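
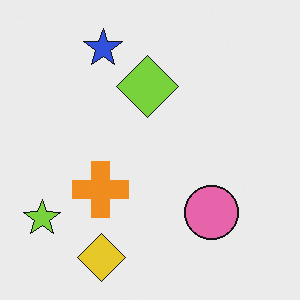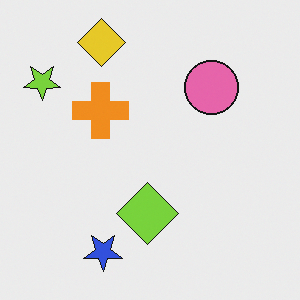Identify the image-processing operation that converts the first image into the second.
The image was flipped vertically (top ↔ bottom).

The yellow diamond is in the bottom of the first image and the top of the second — shapes on opposite sides of the horizontal midline have swapped in a mirror flip.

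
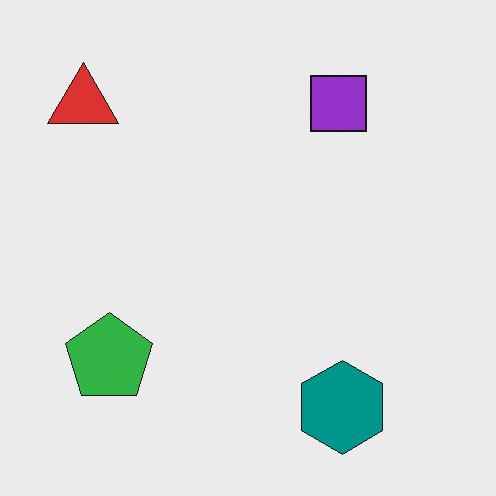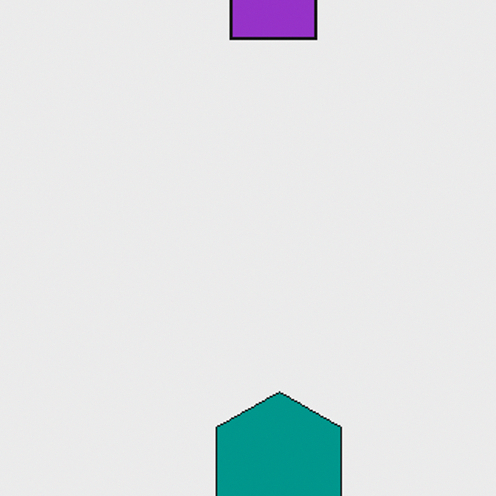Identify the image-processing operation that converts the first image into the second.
The image was cropped slightly and scaled back up.

The visible shapes are larger and the field of view is narrower; shapes near the original edges may be partly or wholly outside the frame — a crop-and-rescale.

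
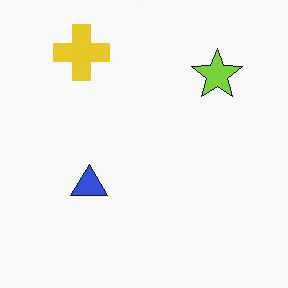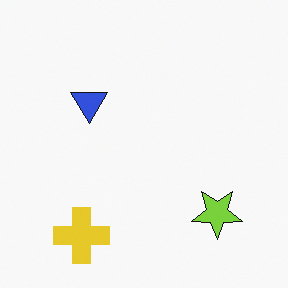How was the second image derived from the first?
It was flipped vertically (top ↔ bottom).

The yellow cross is in the top-left of the first image and the bottom-left of the second — shapes on opposite sides of the horizontal midline have swapped in a mirror flip.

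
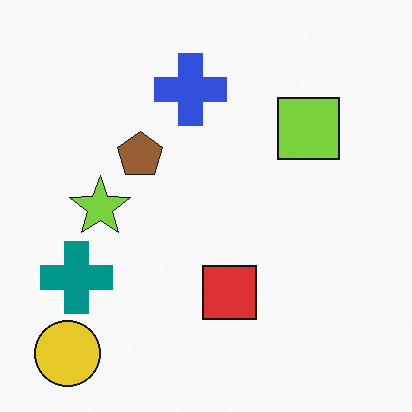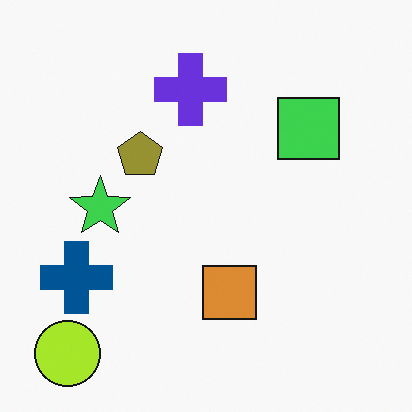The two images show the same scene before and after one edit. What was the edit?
The image was hue-shifted slightly.

Every shape's color has rotated by the same amount around the hue wheel — a uniform hue shift.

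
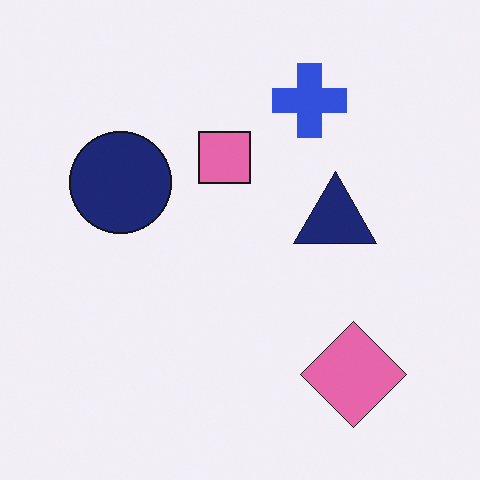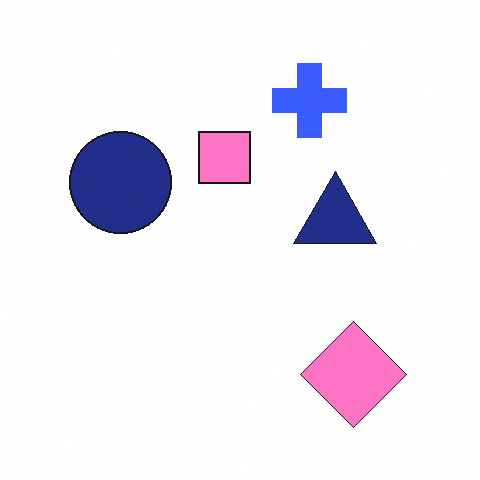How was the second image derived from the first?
The second image is the first slightly brightened.

Every pixel — background and shapes alike — is uniformly brightened.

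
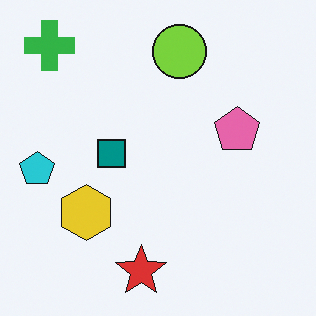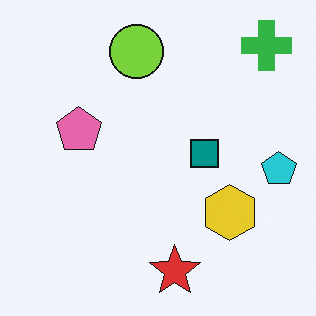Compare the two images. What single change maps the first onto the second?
The second image is the first flipped horizontally (left ↔ right).

The cyan pentagon is in the left of the first image and the right of the second — shapes on opposite sides of the vertical midline have swapped in a mirror flip.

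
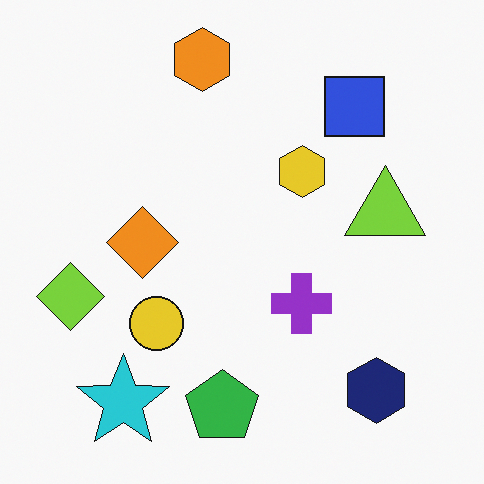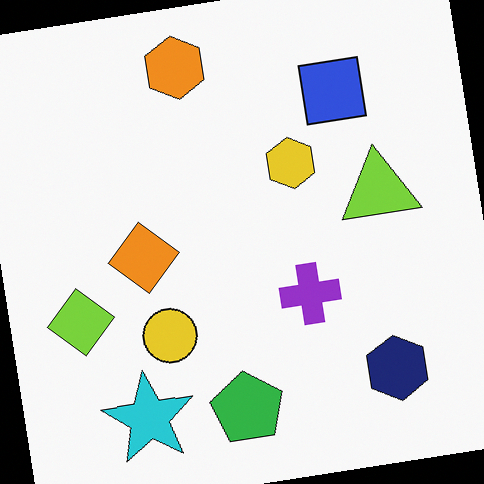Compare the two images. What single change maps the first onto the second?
The image was rotated counter-clockwise by a slight angle.

Every shape is tilted by the same angle and the image corners show triangular fill wedges — a whole-image rotation by a non-right angle.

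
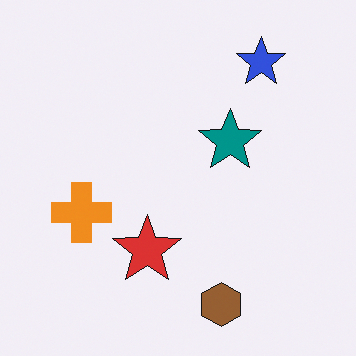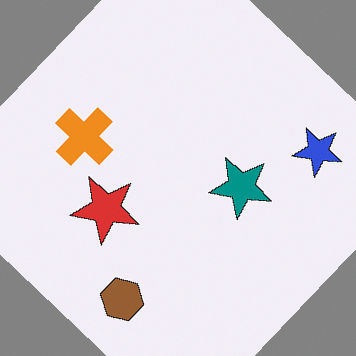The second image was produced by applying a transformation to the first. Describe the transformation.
It was rotated clockwise by a large amount — several tens of degrees.

Every shape is tilted by the same angle and the image corners show triangular fill wedges — a whole-image rotation by a non-right angle.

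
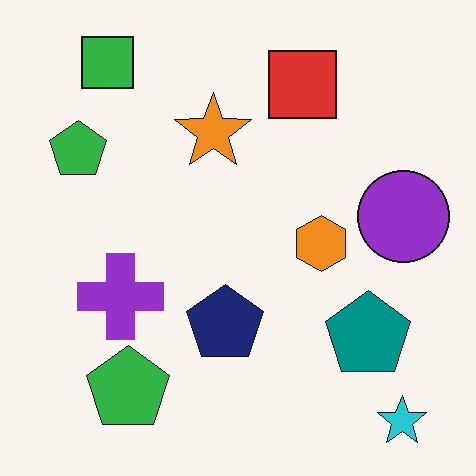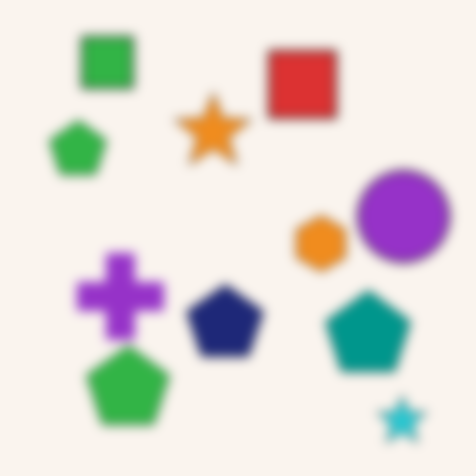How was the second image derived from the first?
Heavily blurred.

Shape edges and outlines are uniformly softened across the whole image.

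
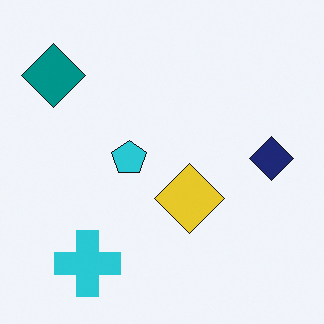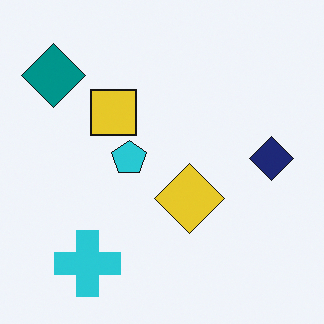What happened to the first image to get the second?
The second image is the first overlaid with an additional yellow square.

A yellow square appears in the second image that is absent from the first.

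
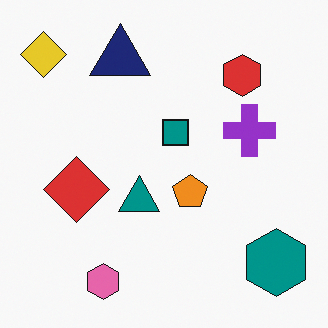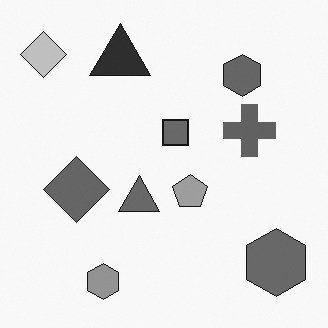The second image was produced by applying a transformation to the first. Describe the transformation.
The transformation is: converted to grayscale.

All color is removed — every shape is now a shade of grey.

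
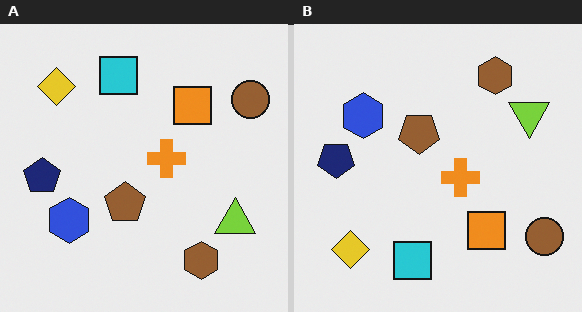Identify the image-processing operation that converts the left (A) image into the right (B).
The image was flipped vertically (top ↔ bottom).

The cyan square is in the top of the left (A) image and the bottom of the right (B) — shapes on opposite sides of the horizontal midline have swapped in a mirror flip.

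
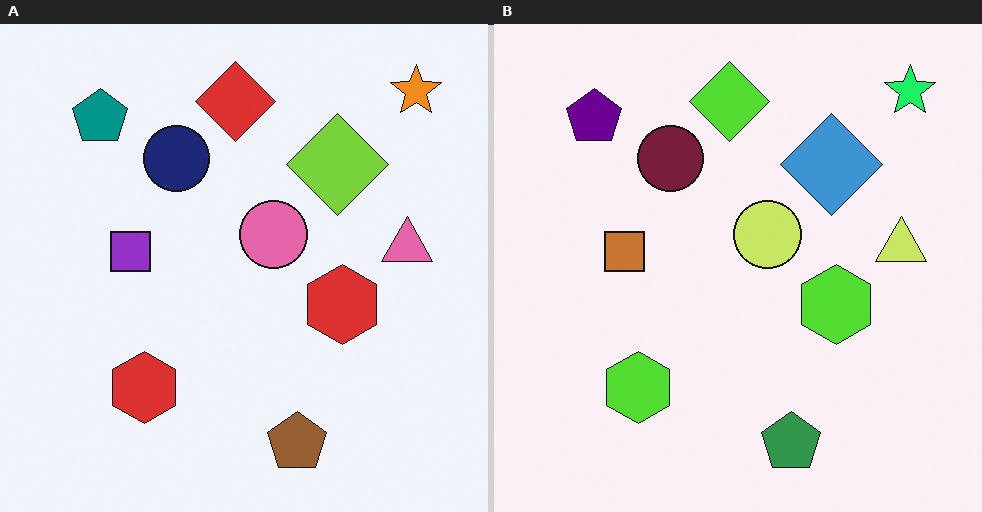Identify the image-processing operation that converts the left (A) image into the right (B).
It was hue-shifted noticeably.

Every shape's color has rotated by the same amount around the hue wheel — a uniform hue shift.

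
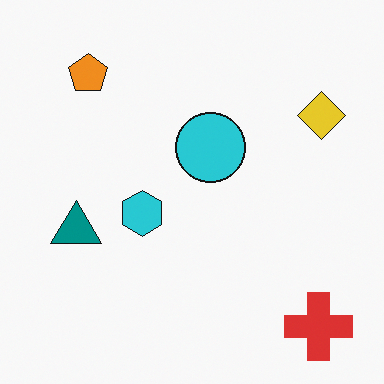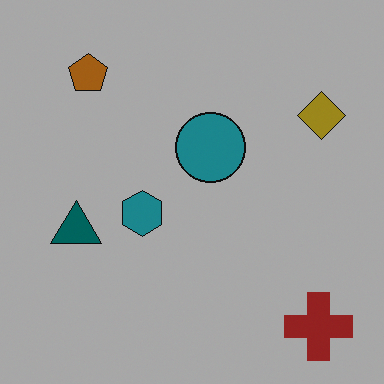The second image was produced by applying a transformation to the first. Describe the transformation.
It was substantially darkened.

Every pixel — background and shapes alike — is uniformly darkened.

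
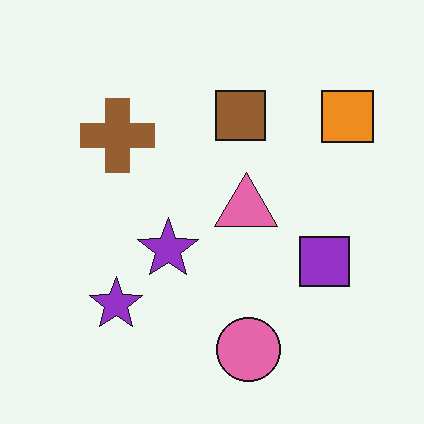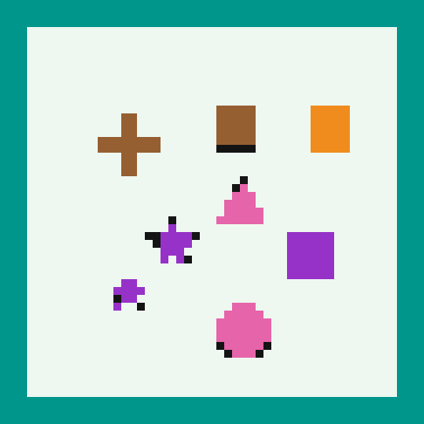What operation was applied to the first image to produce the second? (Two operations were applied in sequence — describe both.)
Heavily pixelated into large blocks, then framed with a teal border.

Shapes are reduced to large square blocks; fine edges and outlines are lost — a downscale-then-upscale (mosaic) effect. A solid teal frame runs around the edge of the second image, with the content slightly shrunk inside it.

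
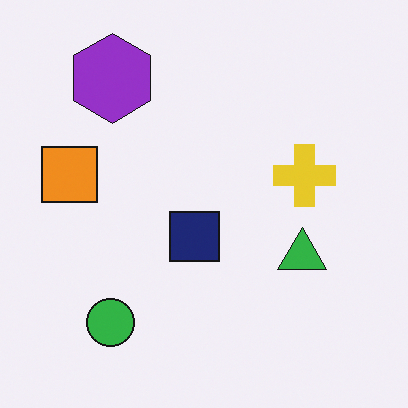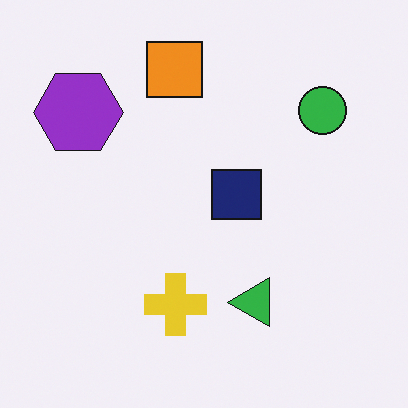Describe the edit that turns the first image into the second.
Transposed (reflected across the top-left ↔ bottom-right diagonal).

Shapes have swapped their row and column positions — what was in the top-right is now in the bottom-left — a diagonal reflection.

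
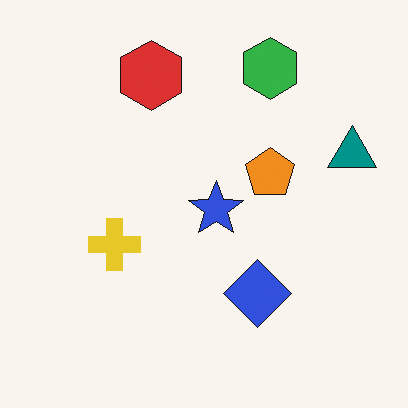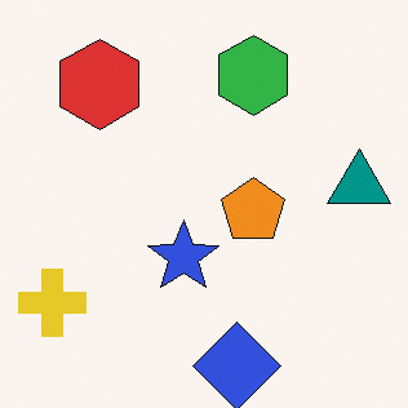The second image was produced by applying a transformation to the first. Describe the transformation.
It was cropped to a modestly smaller region and rescaled.

The visible shapes are larger and the field of view is narrower; shapes near the original edges may be partly or wholly outside the frame — a crop-and-rescale.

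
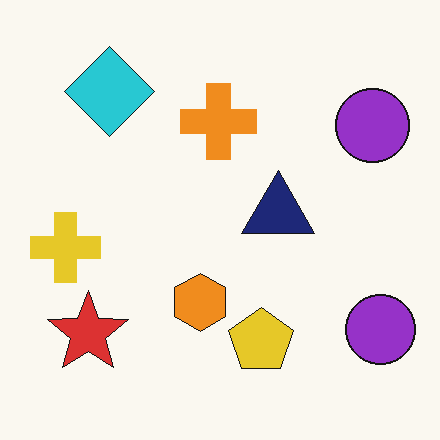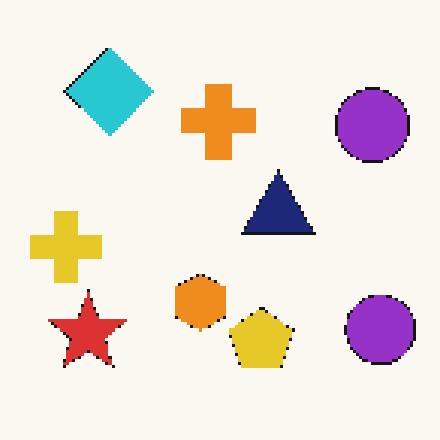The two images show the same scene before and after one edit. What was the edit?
Mildly pixelated.

Shapes are reduced to large square blocks; fine edges and outlines are lost — a downscale-then-upscale (mosaic) effect.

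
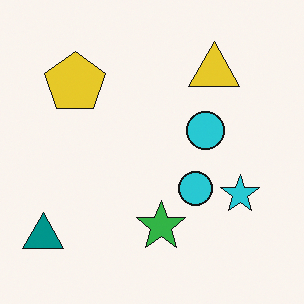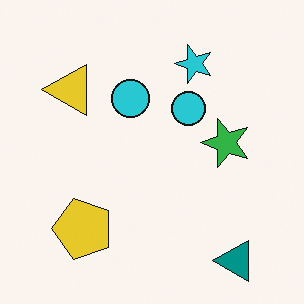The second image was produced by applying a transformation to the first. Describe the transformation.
The transformation is: rotated 90° counter-clockwise.

The teal triangle sits in the bottom-left of the first image and the bottom-right of the second — consistent with a whole-image 90° counter-clockwise rotation.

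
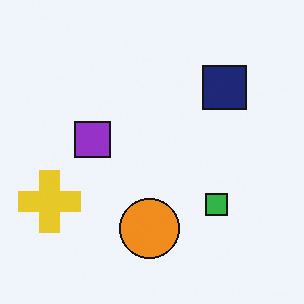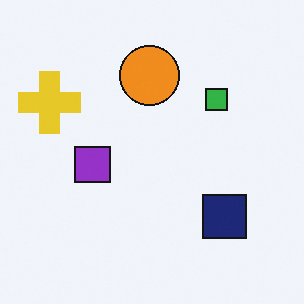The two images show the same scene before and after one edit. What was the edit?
The transformation is: flipped vertically (top ↔ bottom).

The orange circle is in the bottom of the first image and the top of the second — shapes on opposite sides of the horizontal midline have swapped in a mirror flip.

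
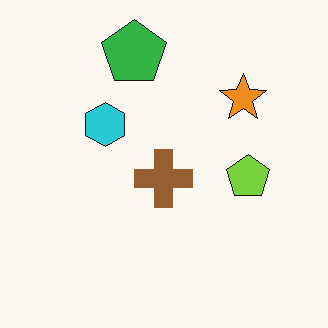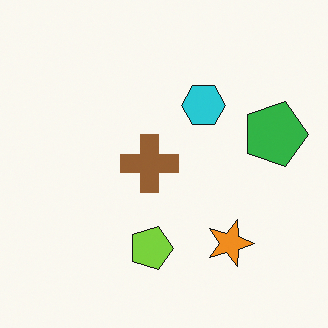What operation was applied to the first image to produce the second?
This is the original image rotated 90° clockwise.

The green pentagon sits in the top of the first image and the right of the second — consistent with a whole-image 90° clockwise rotation.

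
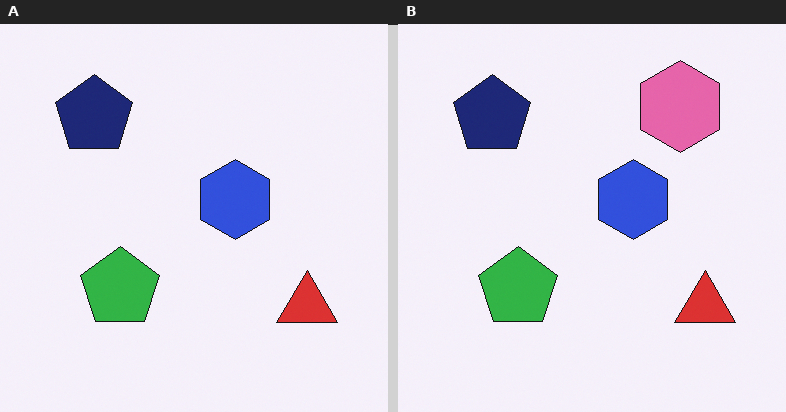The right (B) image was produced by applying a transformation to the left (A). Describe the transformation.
It was overlaid with an additional pink hexagon.

A pink hexagon appears in the right (B) image that is absent from the left (A).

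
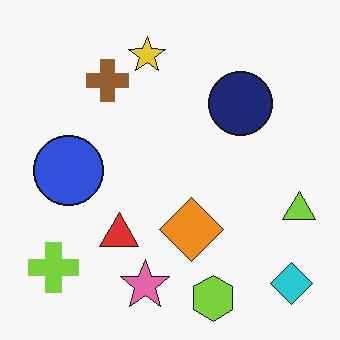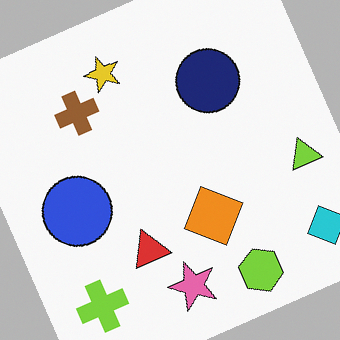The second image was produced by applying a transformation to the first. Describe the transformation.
The transformation is: rotated counter-clockwise by a moderate amount.

Every shape is tilted by the same angle and the image corners show triangular fill wedges — a whole-image rotation by a non-right angle.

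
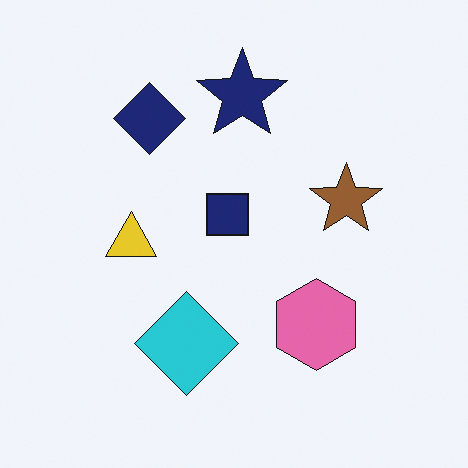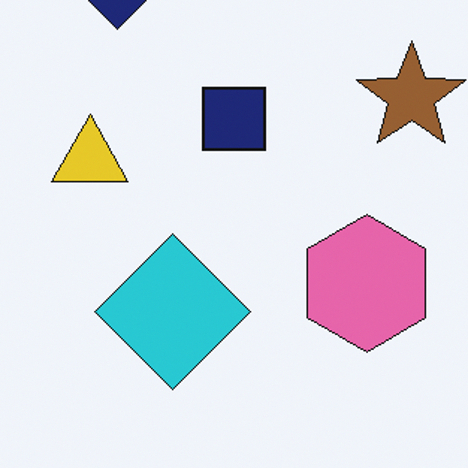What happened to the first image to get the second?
The second image is the first cropped to a modestly smaller region and rescaled.

The visible shapes are larger and the field of view is narrower; shapes near the original edges may be partly or wholly outside the frame — a crop-and-rescale.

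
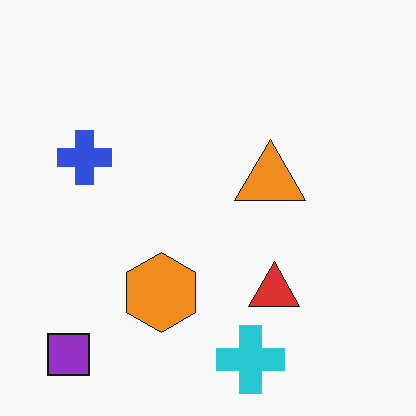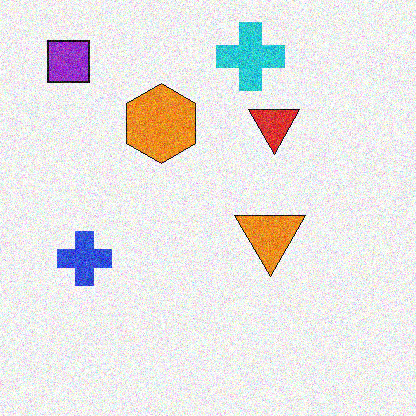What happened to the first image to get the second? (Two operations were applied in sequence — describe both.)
The image was flipped vertically (top ↔ bottom), then degraded with heavy additive noise.

The cyan cross is in the bottom of the first image and the top of the second — shapes on opposite sides of the horizontal midline have swapped in a mirror flip. Random speckle covers the whole image, including the flat background.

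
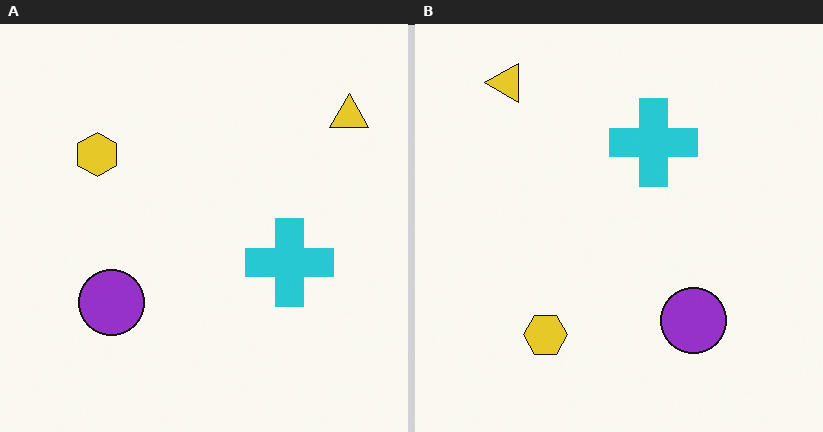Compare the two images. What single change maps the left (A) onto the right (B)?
The transformation is: rotated 90° counter-clockwise.

The yellow triangle sits in the top-right of the left (A) image and the top-left of the right (B) — consistent with a whole-image 90° counter-clockwise rotation.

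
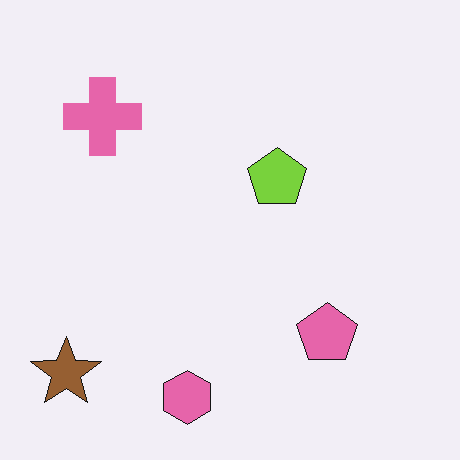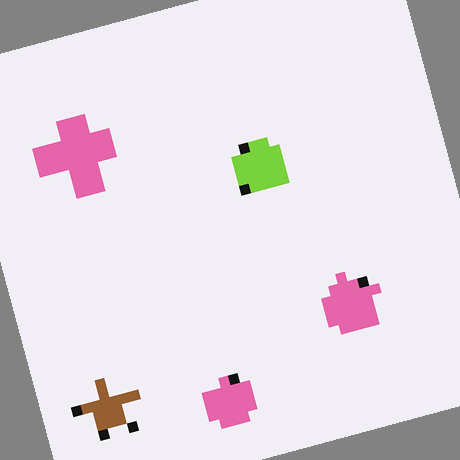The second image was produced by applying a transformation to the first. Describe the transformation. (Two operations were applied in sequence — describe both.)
This is the original image heavily pixelated into large blocks, then rotated counter-clockwise by a clearly visible amount.

Shapes are reduced to large square blocks; fine edges and outlines are lost — a downscale-then-upscale (mosaic) effect. Every shape is tilted by the same angle and the image corners show triangular fill wedges — a whole-image rotation by a non-right angle.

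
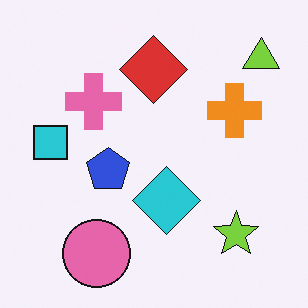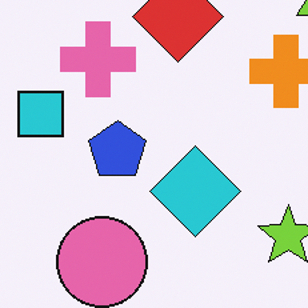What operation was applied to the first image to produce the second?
The image was cropped slightly and scaled back up.

The visible shapes are larger and the field of view is narrower; shapes near the original edges may be partly or wholly outside the frame — a crop-and-rescale.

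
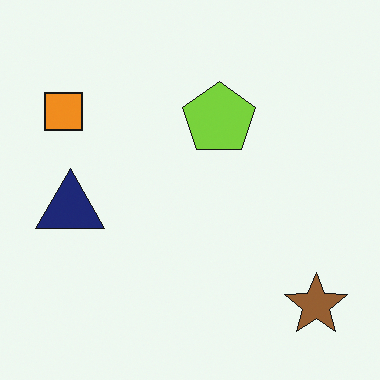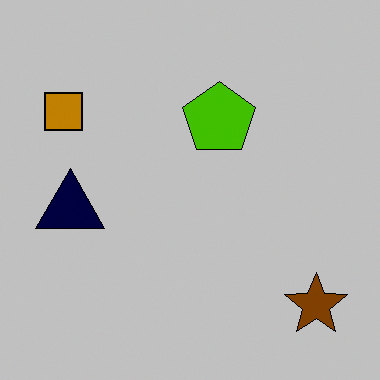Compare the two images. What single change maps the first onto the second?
It was heavily posterized to just a handful of flat colors.

Each flat color has snapped to a coarser quantized level — most visibly, the near-white background has dropped to a flat grey.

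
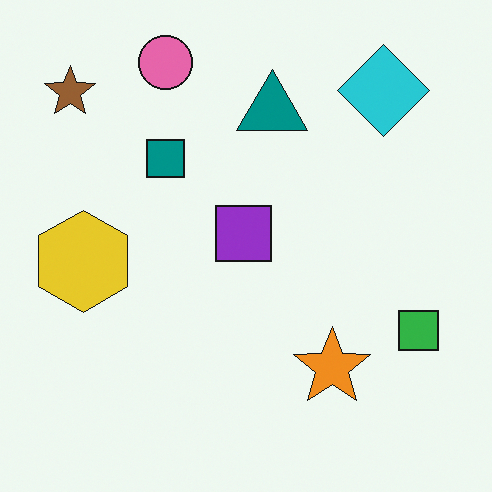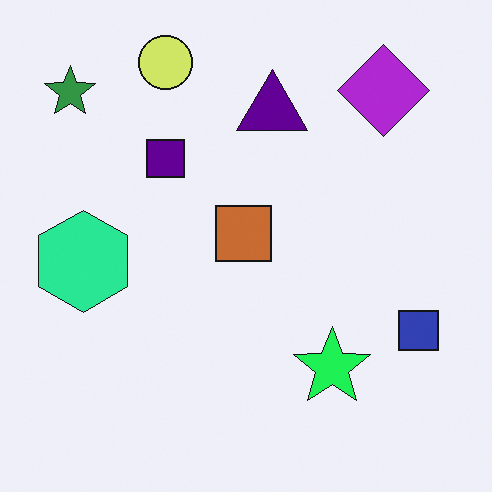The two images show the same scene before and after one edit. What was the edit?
The image was hue-shifted by a moderate amount.

Every shape's color has rotated by the same amount around the hue wheel — a uniform hue shift.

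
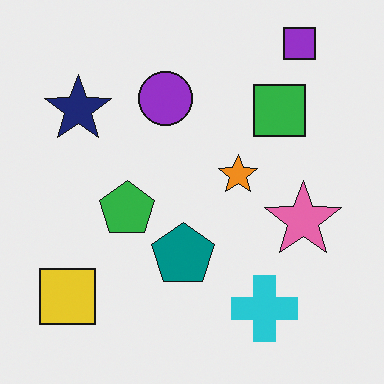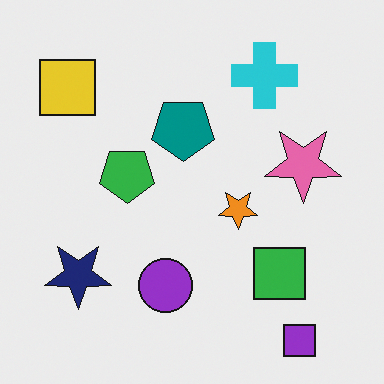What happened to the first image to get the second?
Flipped vertically (top ↔ bottom).

The purple square is in the top-right of the first image and the bottom-right of the second — shapes on opposite sides of the horizontal midline have swapped in a mirror flip.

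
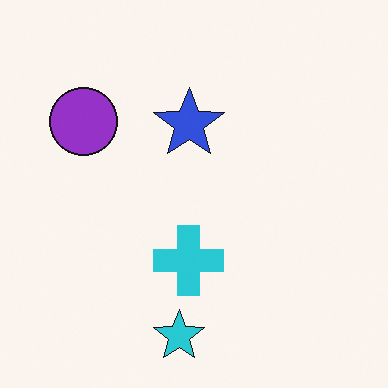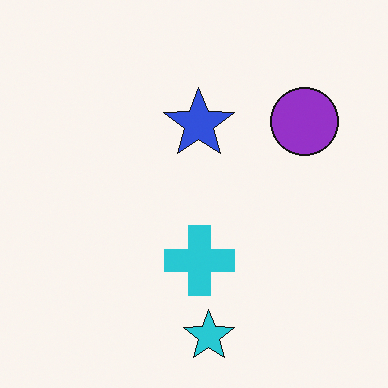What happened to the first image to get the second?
The image was flipped horizontally (left ↔ right).

The purple circle is in the top-left of the first image and the top-right of the second — shapes on opposite sides of the vertical midline have swapped in a mirror flip.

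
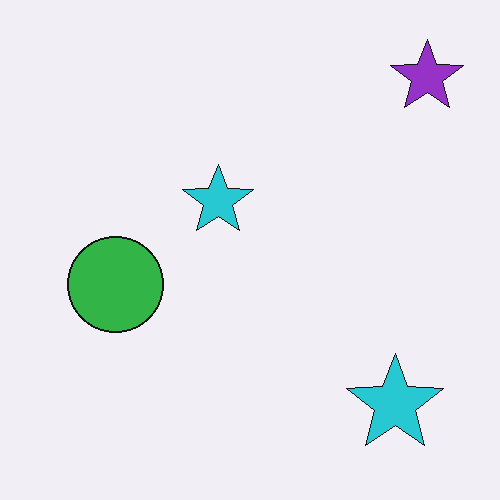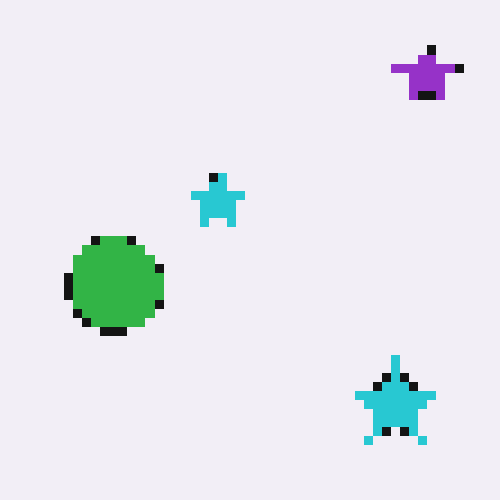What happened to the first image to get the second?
It was heavily pixelated into large blocks.

Shapes are reduced to large square blocks; fine edges and outlines are lost — a downscale-then-upscale (mosaic) effect.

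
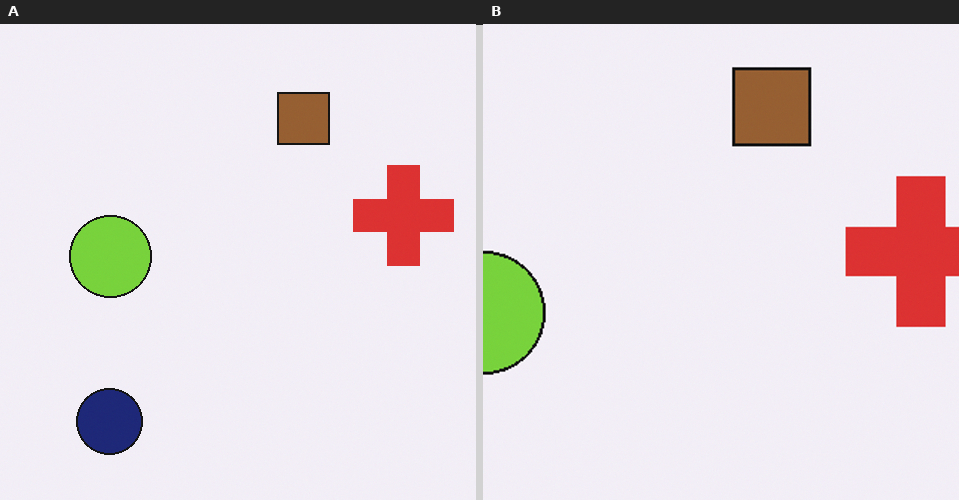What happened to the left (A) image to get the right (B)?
The right (B) image is the left (A) cropped slightly and scaled back up.

The visible shapes are larger and the field of view is narrower; shapes near the original edges may be partly or wholly outside the frame — a crop-and-rescale.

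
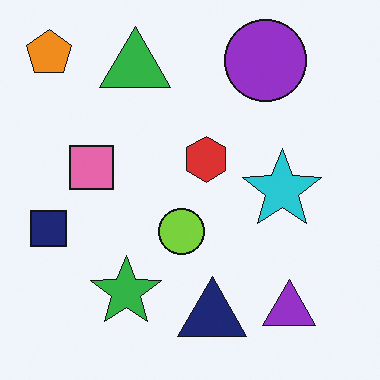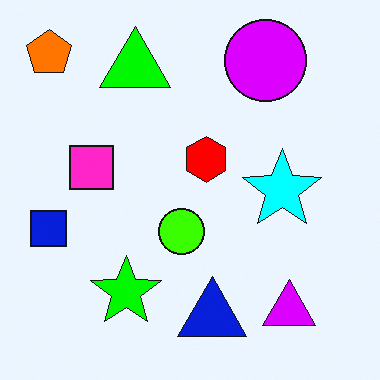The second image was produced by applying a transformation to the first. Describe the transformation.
The transformation is: heavily oversaturated.

All colors are more vivid — a global saturation change.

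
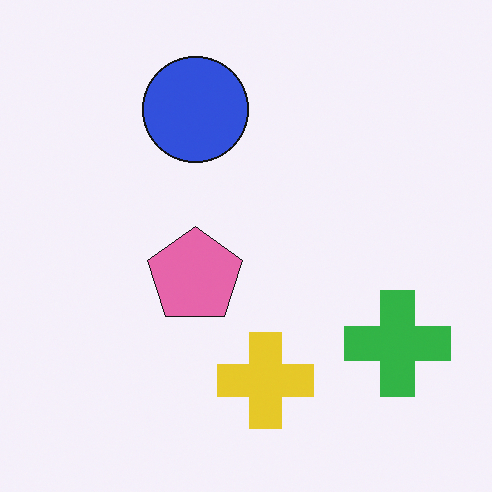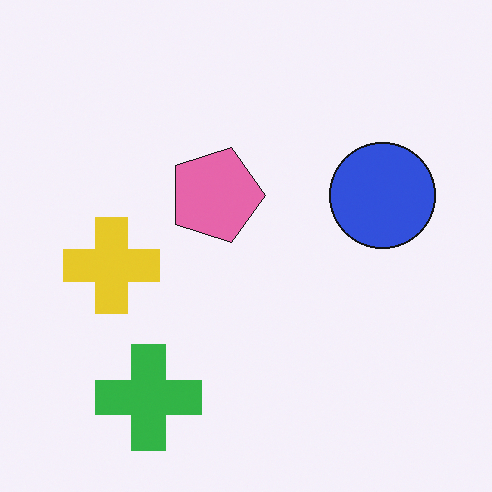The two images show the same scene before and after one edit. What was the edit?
The image was rotated 90° clockwise.

The green cross sits in the bottom-right of the first image and the bottom-left of the second — consistent with a whole-image 90° clockwise rotation.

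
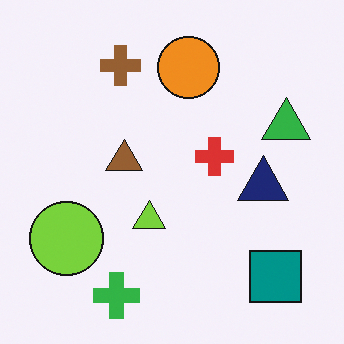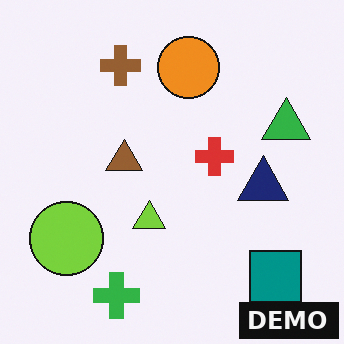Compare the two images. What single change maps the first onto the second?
The second image is the first watermarked with the text "DEMO" in the lower-right corner.

A dark label reading "DEMO" appears in the lower-right corner.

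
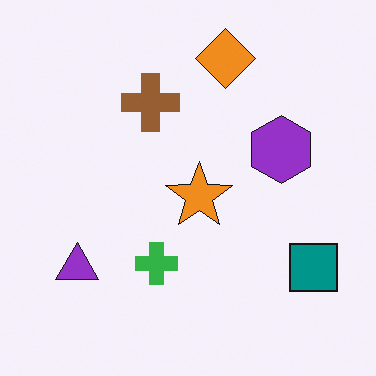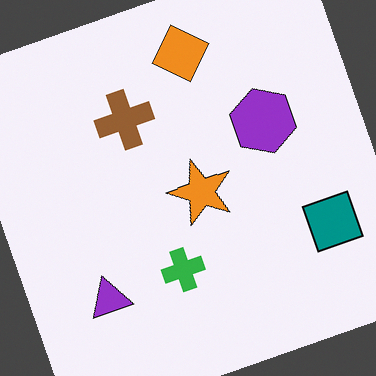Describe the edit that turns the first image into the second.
Rotated counter-clockwise by a clearly visible amount.

Every shape is tilted by the same angle and the image corners show triangular fill wedges — a whole-image rotation by a non-right angle.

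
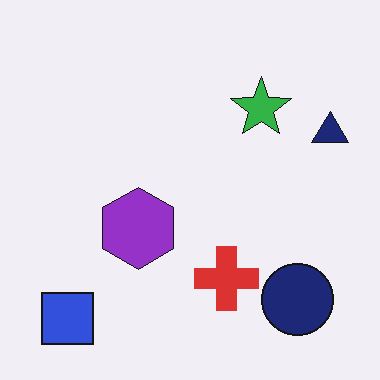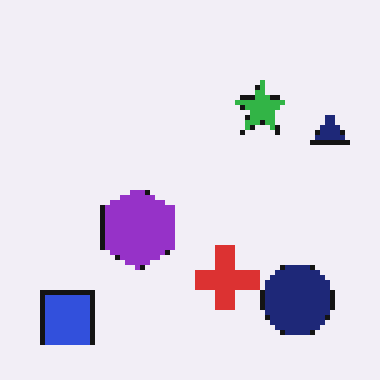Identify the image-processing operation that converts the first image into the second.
Lightly pixelated (a mild mosaic effect).

Shapes are reduced to large square blocks; fine edges and outlines are lost — a downscale-then-upscale (mosaic) effect.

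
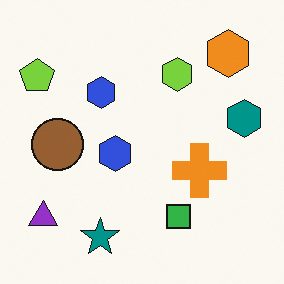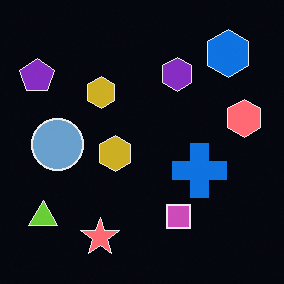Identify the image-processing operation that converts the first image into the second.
Color-inverted (negative).

The light background has become dark and every shape's color is its complement — a photographic negative.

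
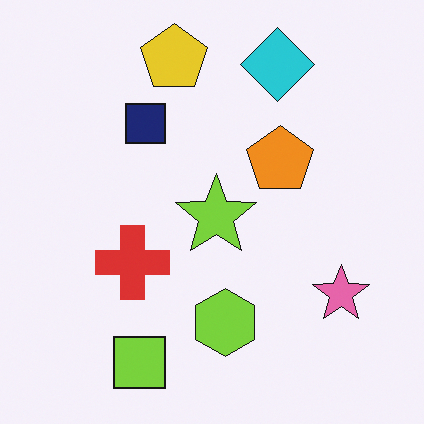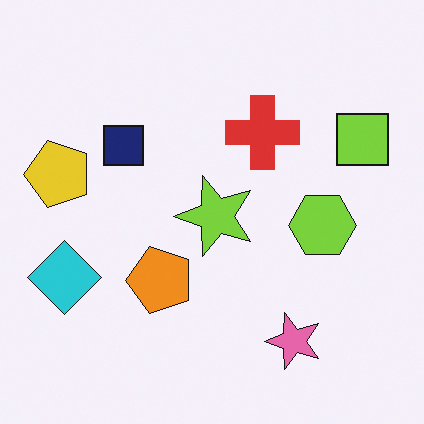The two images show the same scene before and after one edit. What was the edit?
The transformation is: transposed (reflected across the top-left ↔ bottom-right diagonal).

Shapes have swapped their row and column positions — what was in the top-right is now in the bottom-left — a diagonal reflection.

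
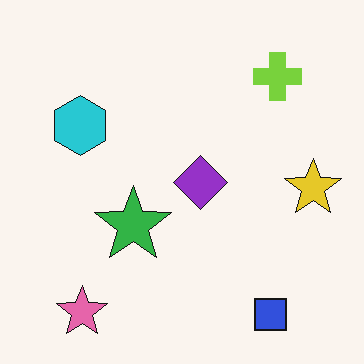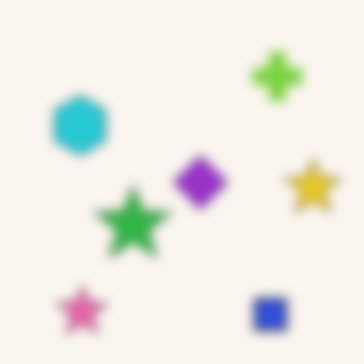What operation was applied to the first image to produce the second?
Strongly gaussian-blurred.

Shape edges and outlines are uniformly softened across the whole image.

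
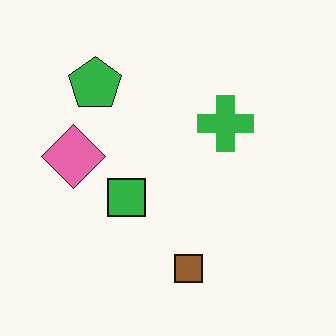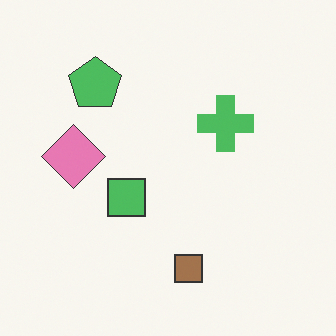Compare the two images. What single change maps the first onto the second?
It was given slightly reduced contrast.

Tones are pushed toward mid-grey across the whole image — a global contrast change.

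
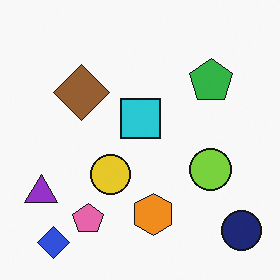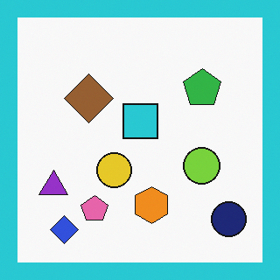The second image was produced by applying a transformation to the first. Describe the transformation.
The transformation is: framed with a cyan border.

A solid cyan frame runs around the edge of the second image, with the content slightly shrunk inside it.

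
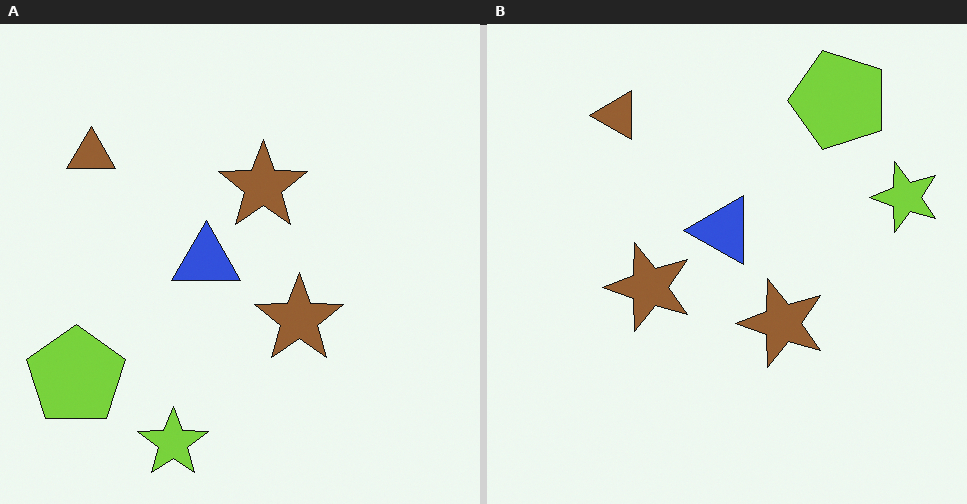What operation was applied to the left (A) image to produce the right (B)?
The image was transposed (reflected across the top-left ↔ bottom-right diagonal).

Shapes have swapped their row and column positions — what was in the top-right is now in the bottom-left — a diagonal reflection.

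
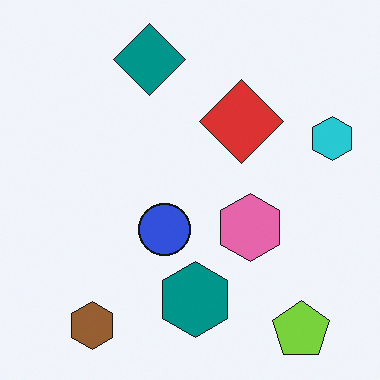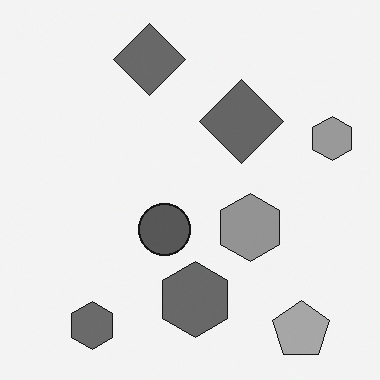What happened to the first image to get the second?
It was converted to grayscale.

All color is removed — every shape is now a shade of grey.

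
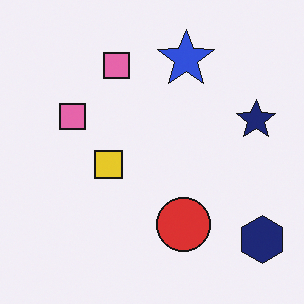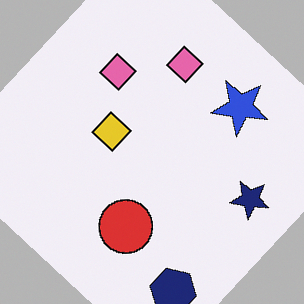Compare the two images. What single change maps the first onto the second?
The second image is the first rotated clockwise by a large amount — several tens of degrees.

Every shape is tilted by the same angle and the image corners show triangular fill wedges — a whole-image rotation by a non-right angle.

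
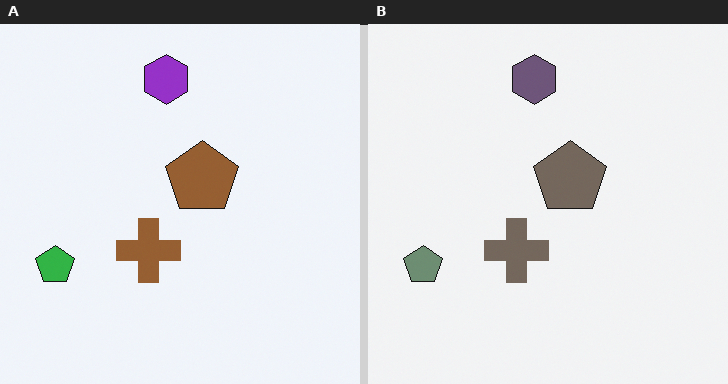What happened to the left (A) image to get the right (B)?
Heavily desaturated.

All colors are more muted and greyish — a global saturation change.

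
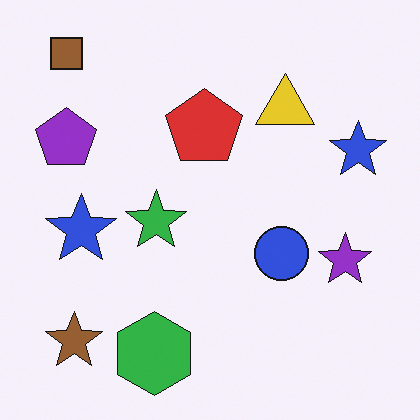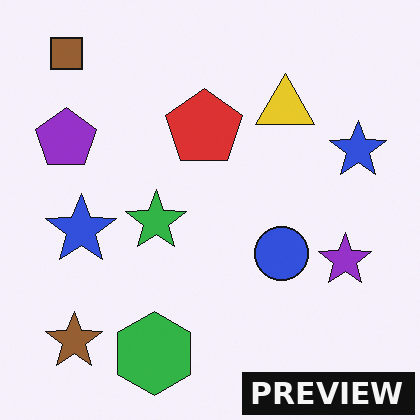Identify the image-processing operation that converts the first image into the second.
It was watermarked with the text "PREVIEW" in the lower-right corner.

A dark label reading "PREVIEW" appears in the lower-right corner.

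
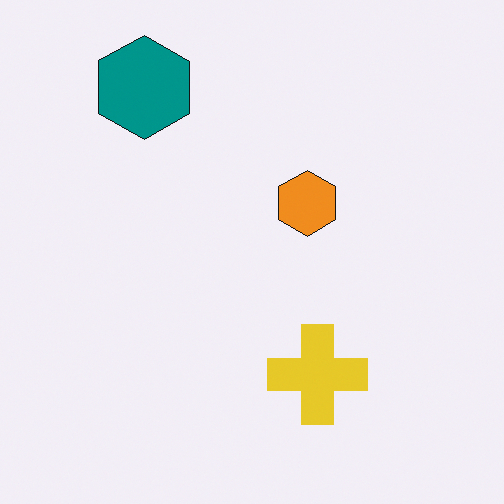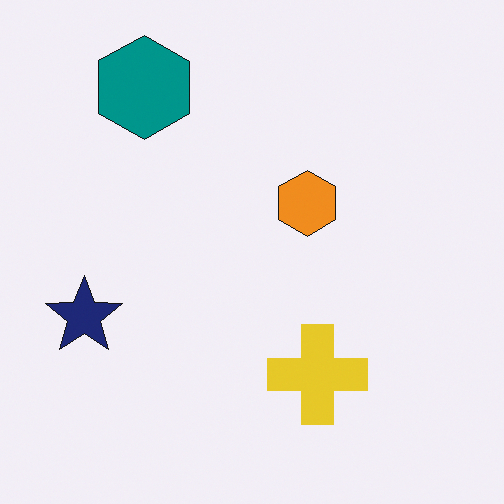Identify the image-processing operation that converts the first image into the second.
The transformation is: overlaid with an additional navy star.

A navy star appears in the second image that is absent from the first.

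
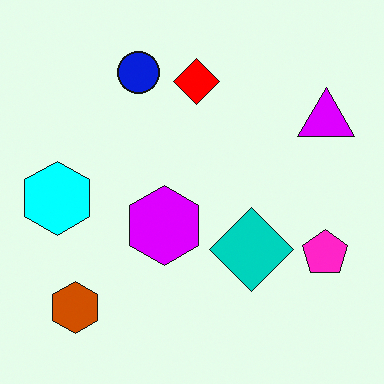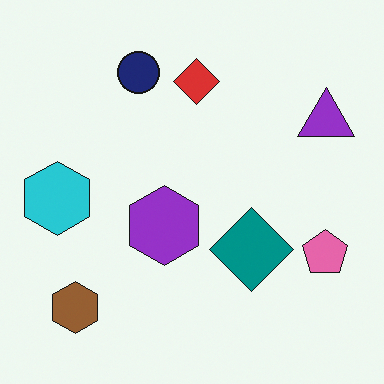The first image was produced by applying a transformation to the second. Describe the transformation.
This is the original image heavily oversaturated.

All colors are more vivid — a global saturation change.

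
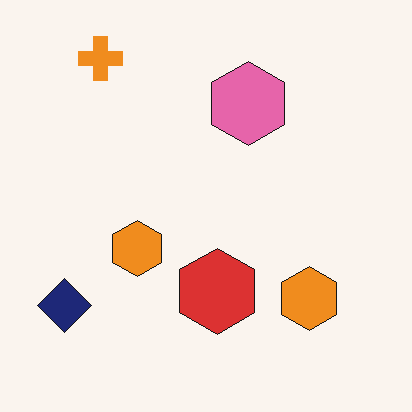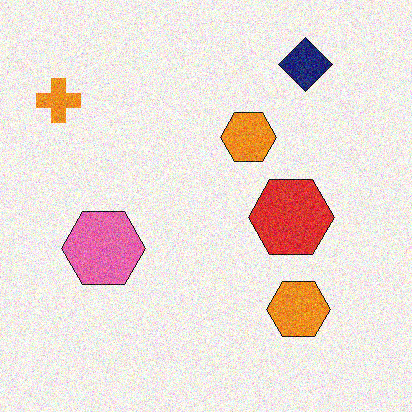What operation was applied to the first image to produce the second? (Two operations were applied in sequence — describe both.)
The transformation is: degraded with visible gaussian noise, then transposed (reflected across the top-left ↔ bottom-right diagonal).

Random speckle covers the whole image, including the flat background. Shapes have swapped their row and column positions — what was in the top-right is now in the bottom-left — a diagonal reflection.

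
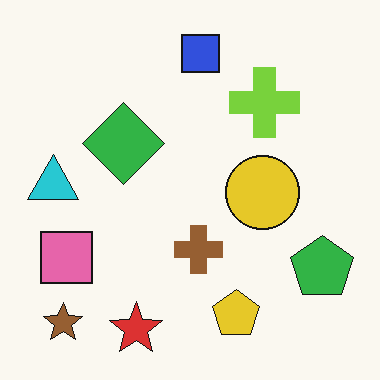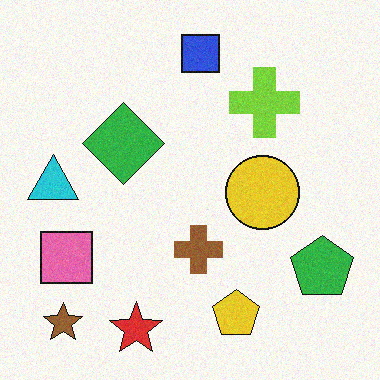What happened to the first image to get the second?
Degraded with subtle gaussian noise.

Random speckle covers the whole image, including the flat background.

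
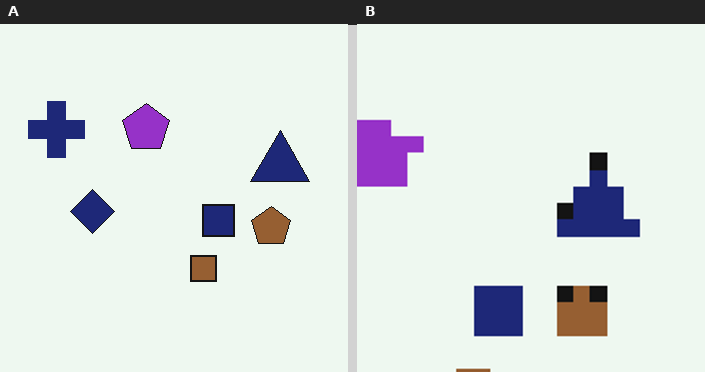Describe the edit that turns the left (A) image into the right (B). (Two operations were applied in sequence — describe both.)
It was heavily pixelated into large blocks, then cropped to a noticeably smaller region and rescaled.

Shapes are reduced to large square blocks; fine edges and outlines are lost — a downscale-then-upscale (mosaic) effect. The visible shapes are larger and the field of view is narrower; shapes near the original edges may be partly or wholly outside the frame — a crop-and-rescale.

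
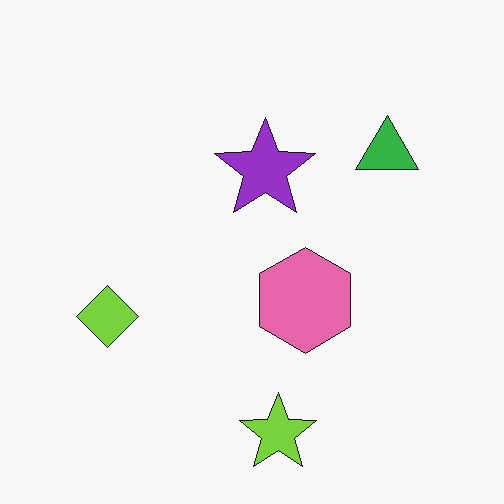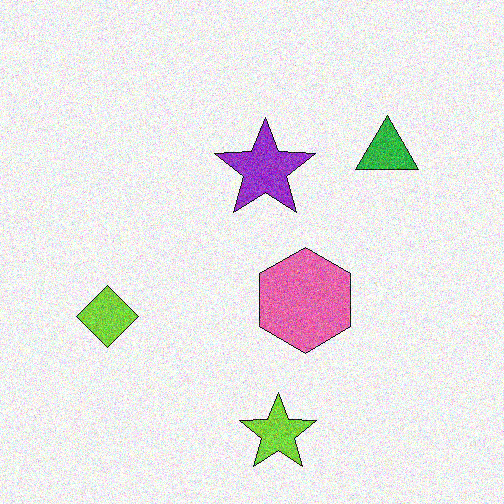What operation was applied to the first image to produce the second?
The second image is the first degraded with moderate additive noise.

Random speckle covers the whole image, including the flat background.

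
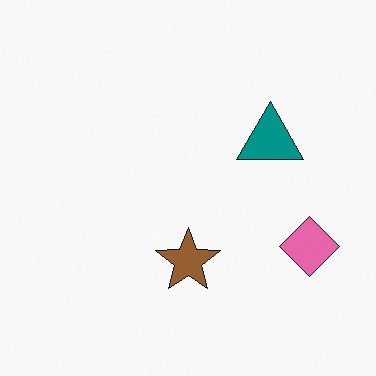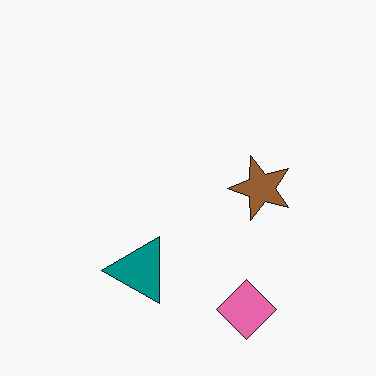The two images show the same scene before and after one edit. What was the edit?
The transformation is: transposed (reflected across the top-left ↔ bottom-right diagonal).

Shapes have swapped their row and column positions — what was in the top-right is now in the bottom-left — a diagonal reflection.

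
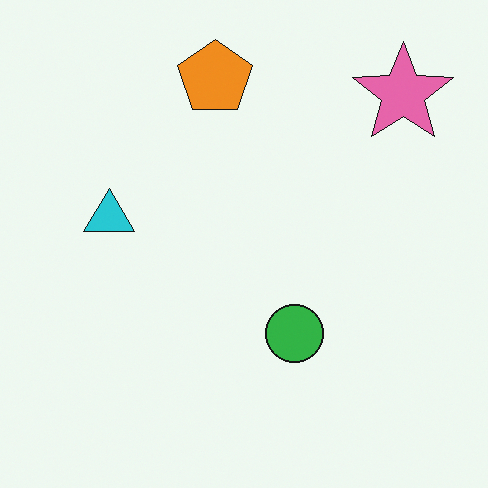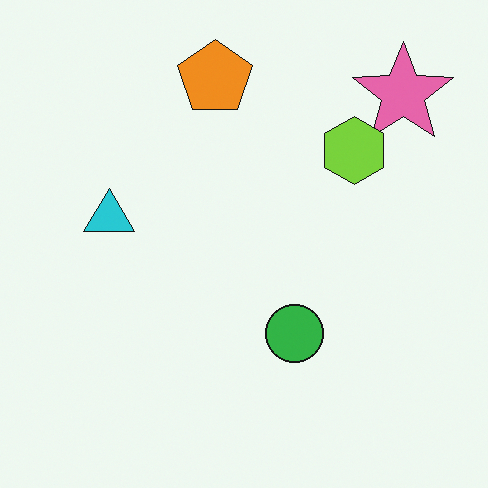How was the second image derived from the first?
The image was overlaid with an additional lime hexagon.

A lime hexagon appears in the second image that is absent from the first.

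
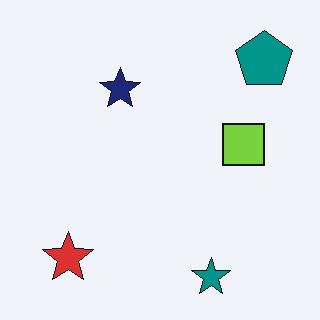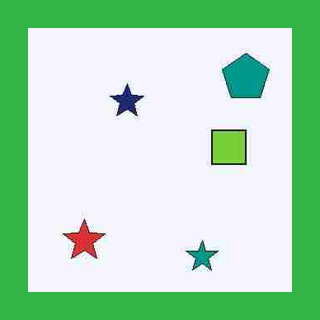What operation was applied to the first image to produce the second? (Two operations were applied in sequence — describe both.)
The transformation is: heavily JPEG-compressed with obvious blocking artifacts, then framed with a green border.

Blocky 8×8 compression artifacts appear around shape edges and the flat background shows ringing — characteristic JPEG degradation. A solid green frame runs around the edge of the second image, with the content slightly shrunk inside it.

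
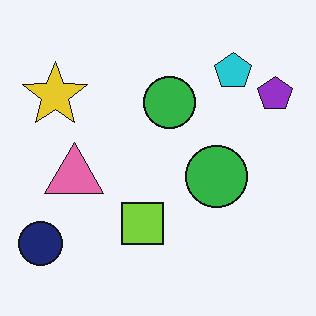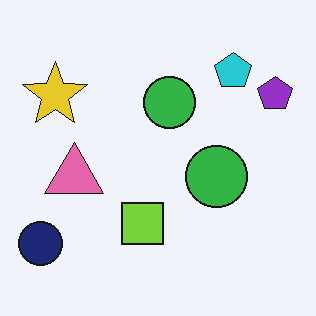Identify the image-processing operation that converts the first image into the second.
The image was given moderate JPEG compression.

Blocky 8×8 compression artifacts appear around shape edges and the flat background shows ringing — characteristic JPEG degradation.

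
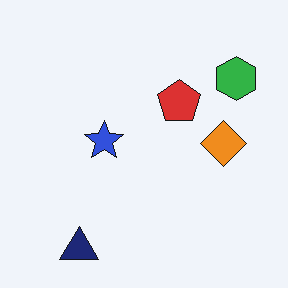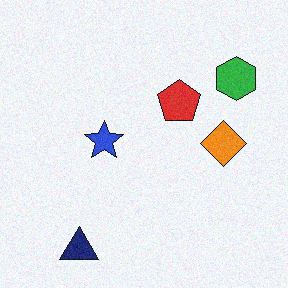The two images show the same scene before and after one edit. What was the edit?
The transformation is: degraded with a light layer of grain.

Random speckle covers the whole image, including the flat background.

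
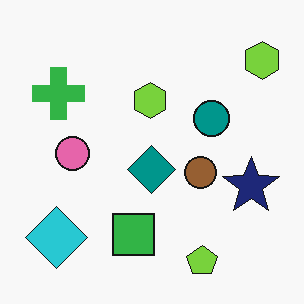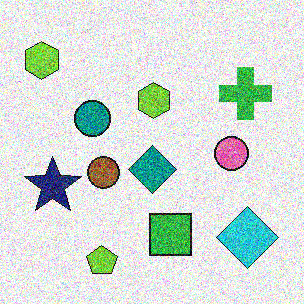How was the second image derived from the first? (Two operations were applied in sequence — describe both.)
Degraded with a thick layer of grain, then flipped horizontally (left ↔ right).

Random speckle covers the whole image, including the flat background. The navy star is in the right of the first image and the left of the second — shapes on opposite sides of the vertical midline have swapped in a mirror flip.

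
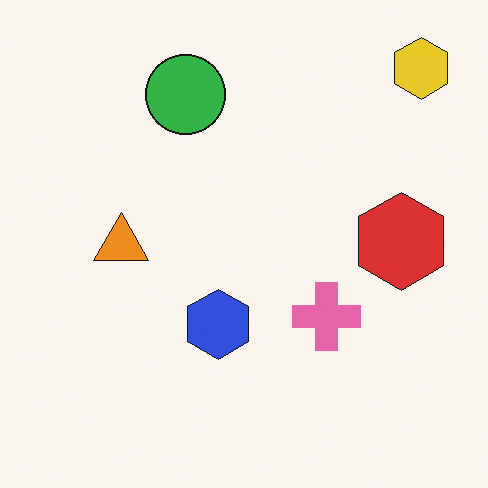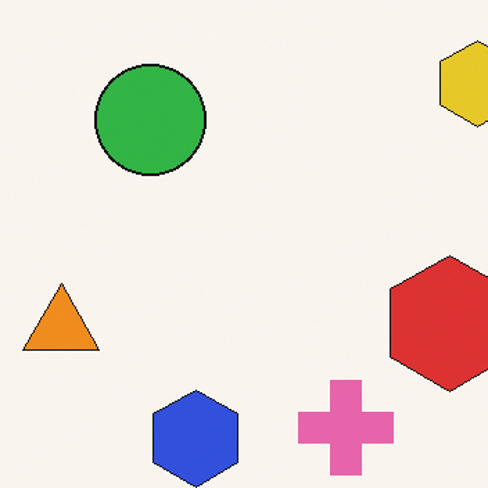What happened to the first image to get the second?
The second image is the first cropped slightly and scaled back up.

The visible shapes are larger and the field of view is narrower; shapes near the original edges may be partly or wholly outside the frame — a crop-and-rescale.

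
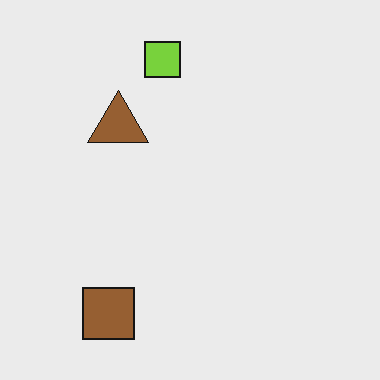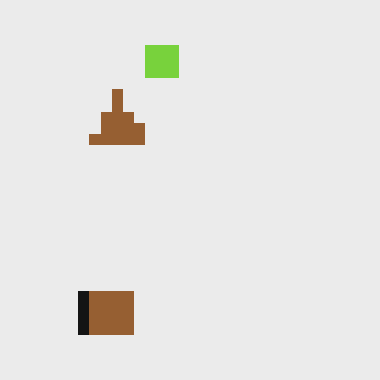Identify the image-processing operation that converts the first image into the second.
Heavily pixelated into large blocks.

Shapes are reduced to large square blocks; fine edges and outlines are lost — a downscale-then-upscale (mosaic) effect.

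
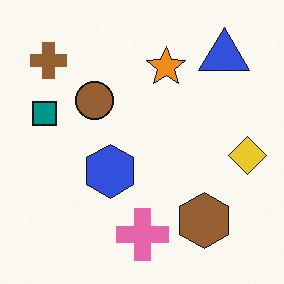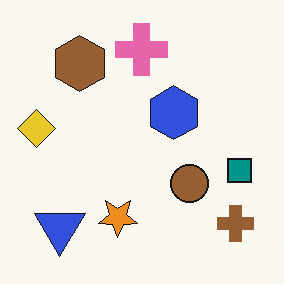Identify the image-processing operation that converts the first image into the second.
Rotated 180°.

The brown cross sits in the top-left of the first image and the bottom-right of the second — consistent with a whole-image 180° rotation.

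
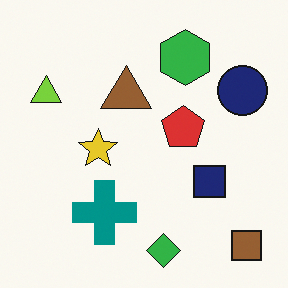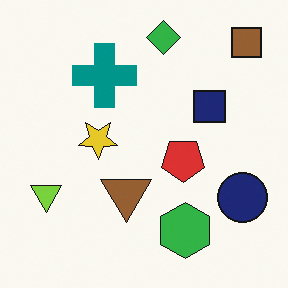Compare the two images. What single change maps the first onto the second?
The transformation is: flipped vertically (top ↔ bottom).

The green diamond is in the bottom of the first image and the top of the second — shapes on opposite sides of the horizontal midline have swapped in a mirror flip.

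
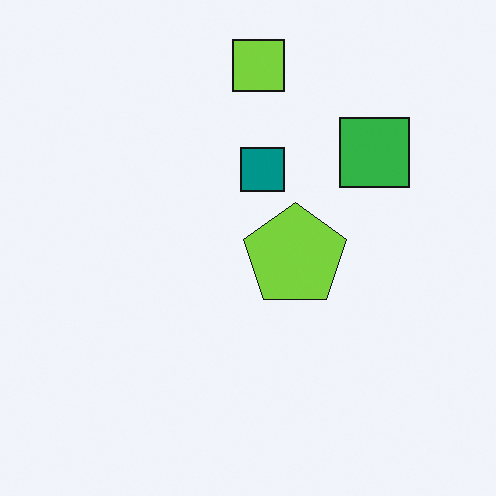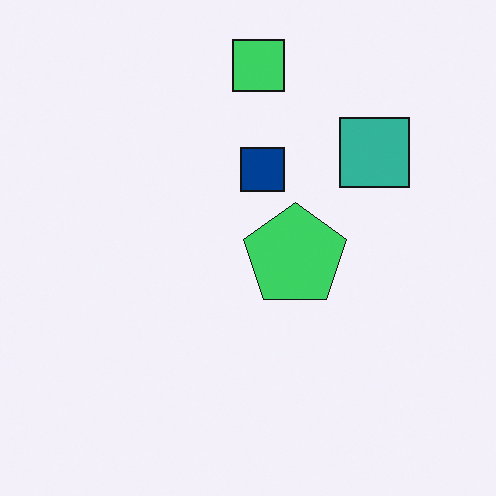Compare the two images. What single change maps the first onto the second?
The image was hue-shifted by a small amount.

Every shape's color has rotated by the same amount around the hue wheel — a uniform hue shift.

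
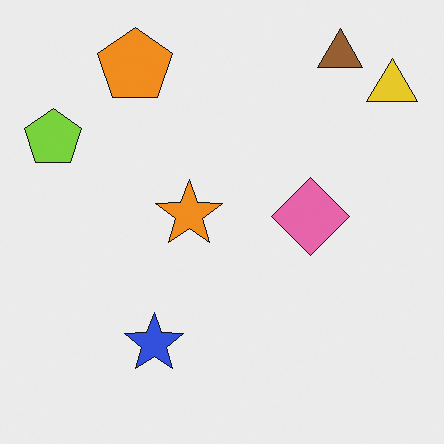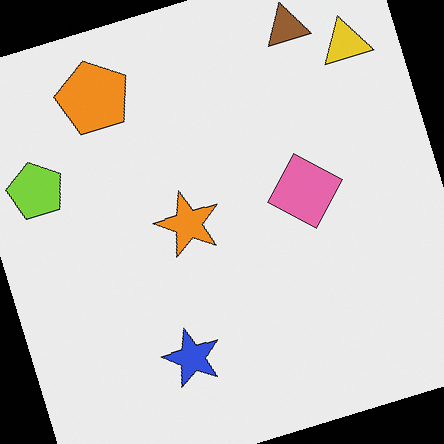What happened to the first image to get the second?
This is the original image rotated counter-clockwise by a moderate amount.

Every shape is tilted by the same angle and the image corners show triangular fill wedges — a whole-image rotation by a non-right angle.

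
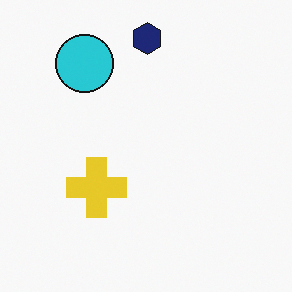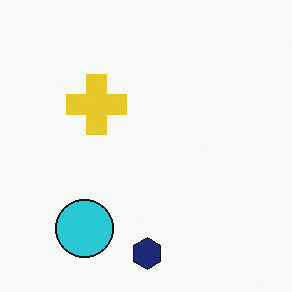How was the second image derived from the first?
It was flipped vertically (top ↔ bottom).

The navy hexagon is in the top of the first image and the bottom of the second — shapes on opposite sides of the horizontal midline have swapped in a mirror flip.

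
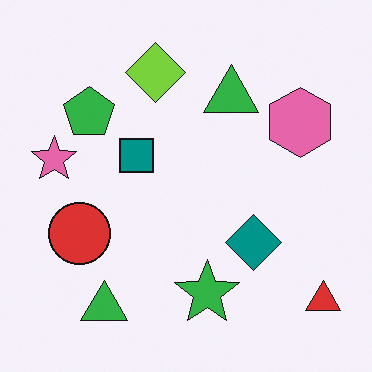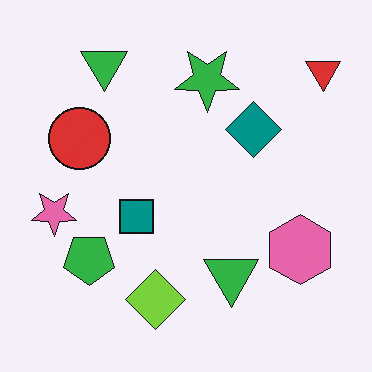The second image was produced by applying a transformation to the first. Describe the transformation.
It was flipped vertically (top ↔ bottom).

The lime diamond is in the top of the first image and the bottom of the second — shapes on opposite sides of the horizontal midline have swapped in a mirror flip.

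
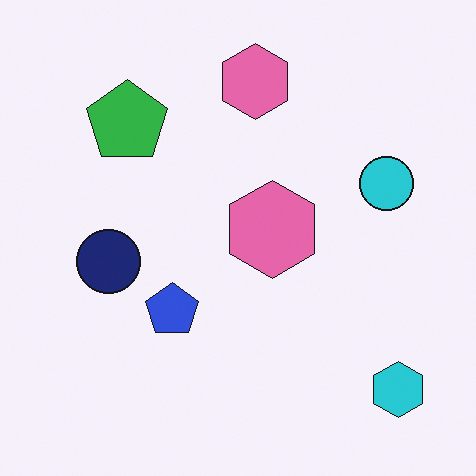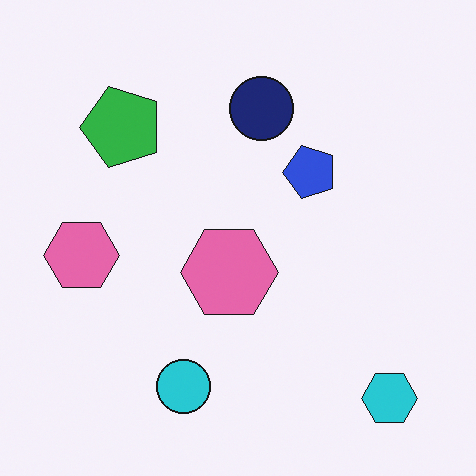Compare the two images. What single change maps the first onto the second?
The transformation is: transposed (reflected across the top-left ↔ bottom-right diagonal).

Shapes have swapped their row and column positions — what was in the top-right is now in the bottom-left — a diagonal reflection.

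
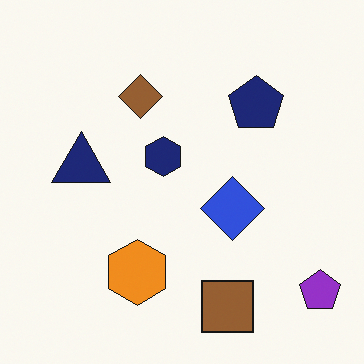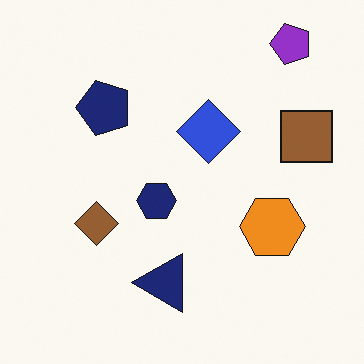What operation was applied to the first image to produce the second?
The transformation is: rotated 90° counter-clockwise.

The purple pentagon sits in the bottom-right of the first image and the top-right of the second — consistent with a whole-image 90° counter-clockwise rotation.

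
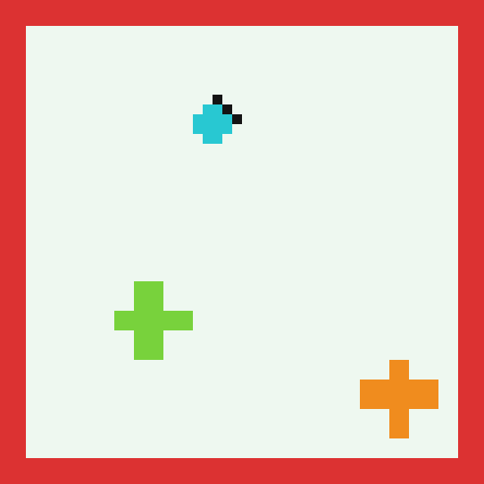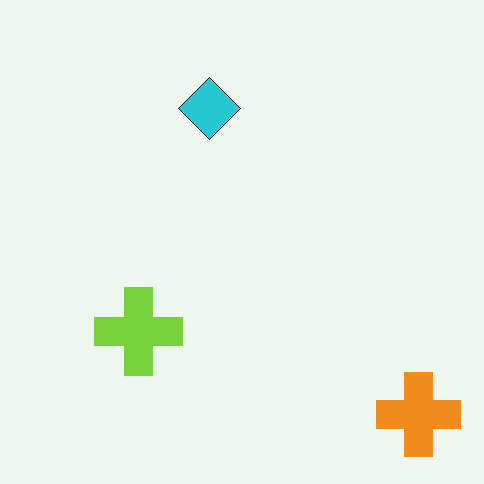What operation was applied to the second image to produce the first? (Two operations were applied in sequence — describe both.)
This is the original image coarsely pixelated, then framed with a red border.

Shapes are reduced to large square blocks; fine edges and outlines are lost — a downscale-then-upscale (mosaic) effect. A solid red frame runs around the edge of the first image, with the content slightly shrunk inside it.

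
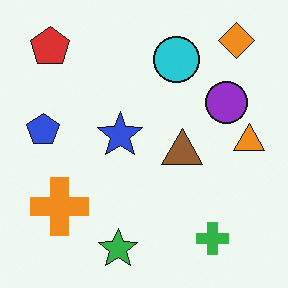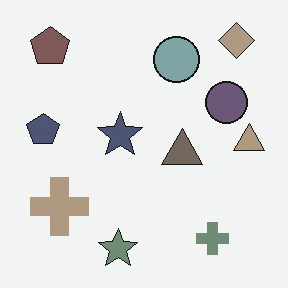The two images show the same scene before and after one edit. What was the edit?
The second image is the first heavily desaturated.

All colors are more muted and greyish — a global saturation change.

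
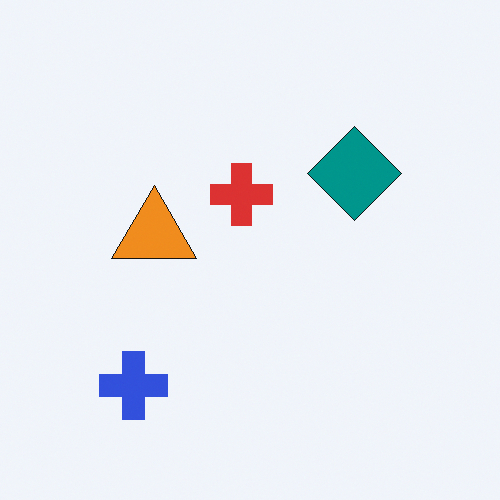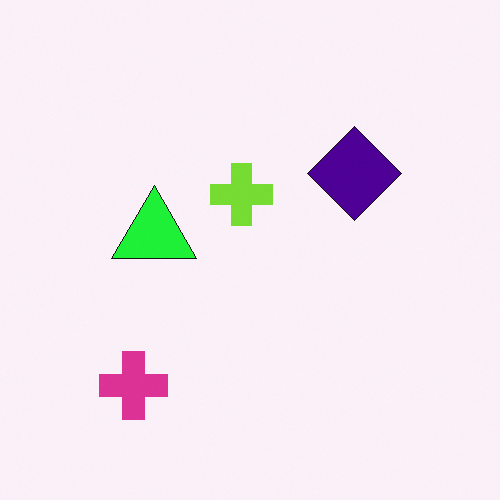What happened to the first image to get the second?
The second image is the first hue-shifted noticeably.

Every shape's color has rotated by the same amount around the hue wheel — a uniform hue shift.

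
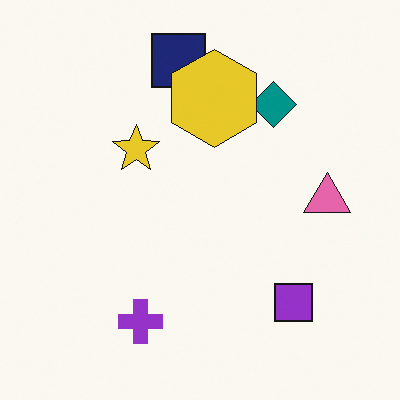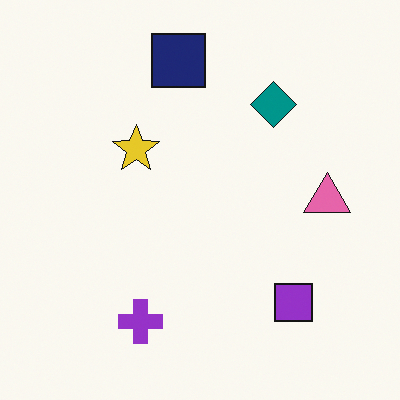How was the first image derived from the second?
The transformation is: overlaid with an additional yellow hexagon.

A yellow hexagon appears in the first image that is absent from the second.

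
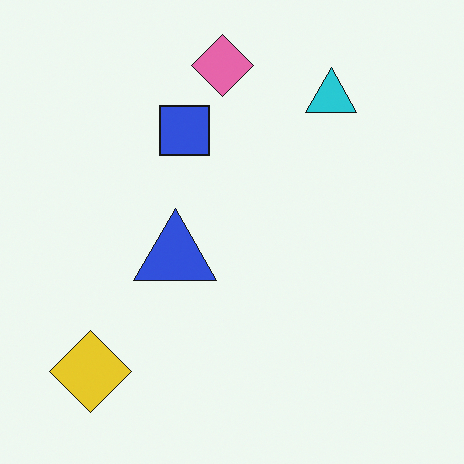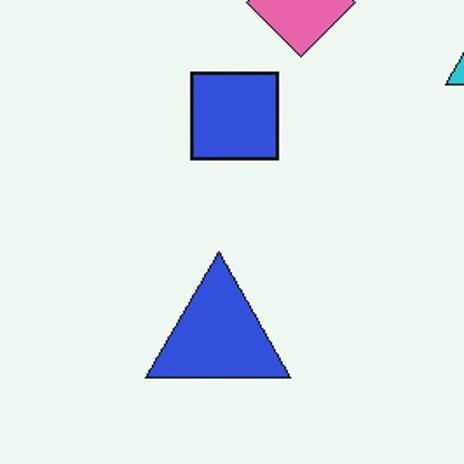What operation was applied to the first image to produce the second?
It was cropped tightly and scaled back up.

The visible shapes are larger and the field of view is narrower; shapes near the original edges may be partly or wholly outside the frame — a crop-and-rescale.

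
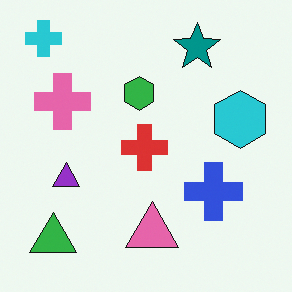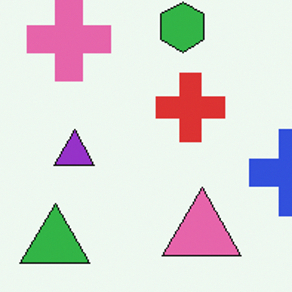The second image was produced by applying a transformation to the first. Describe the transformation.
It was cropped to a modestly smaller region and rescaled.

The visible shapes are larger and the field of view is narrower; shapes near the original edges may be partly or wholly outside the frame — a crop-and-rescale.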